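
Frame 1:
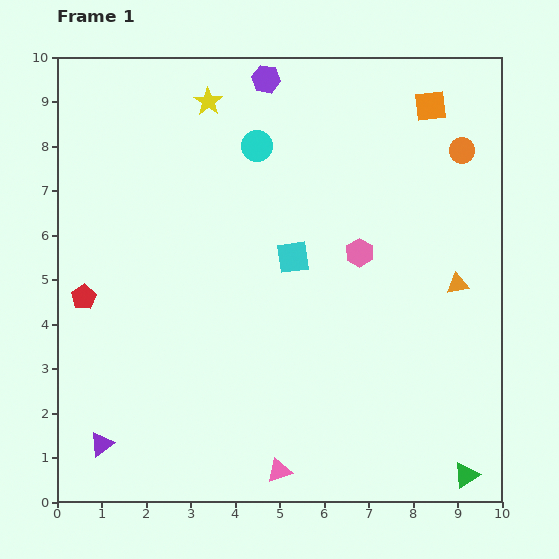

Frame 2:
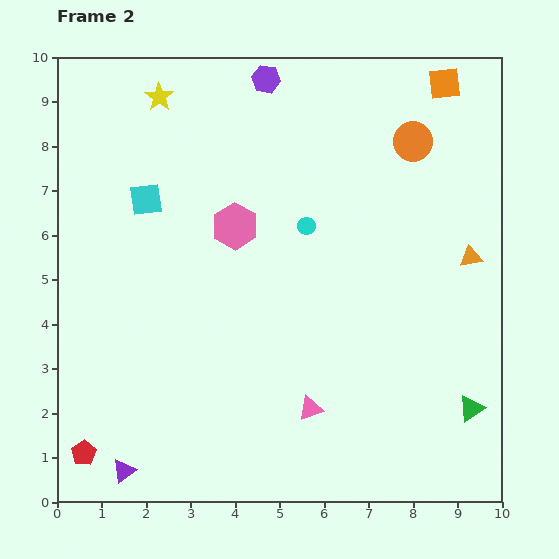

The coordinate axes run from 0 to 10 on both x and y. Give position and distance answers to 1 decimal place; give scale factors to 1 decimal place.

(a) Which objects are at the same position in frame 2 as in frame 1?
the purple hexagon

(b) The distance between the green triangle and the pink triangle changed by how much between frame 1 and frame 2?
-0.6

Distance in frame 1: 4.2. Distance in frame 2: 3.6.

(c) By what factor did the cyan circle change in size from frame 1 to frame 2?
0.6×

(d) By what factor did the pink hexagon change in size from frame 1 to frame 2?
1.7×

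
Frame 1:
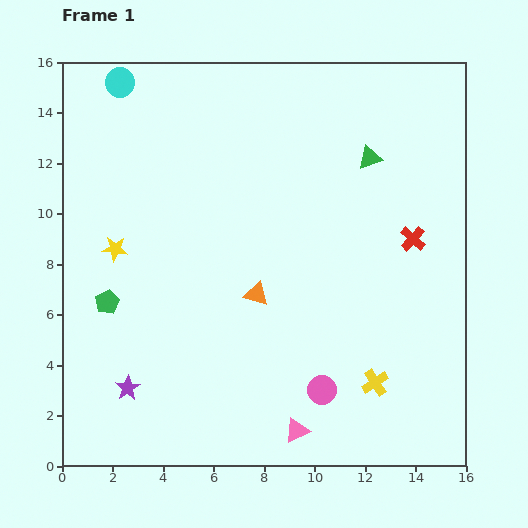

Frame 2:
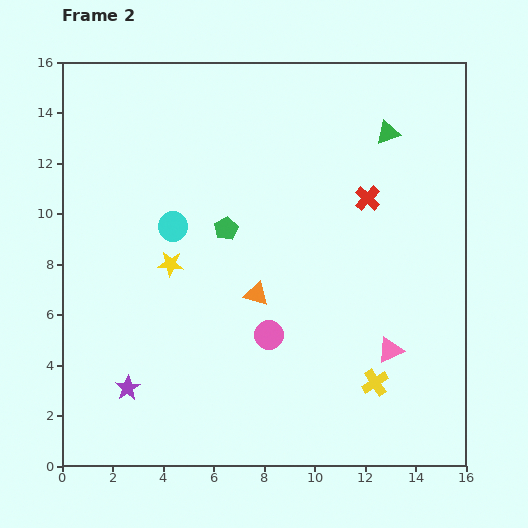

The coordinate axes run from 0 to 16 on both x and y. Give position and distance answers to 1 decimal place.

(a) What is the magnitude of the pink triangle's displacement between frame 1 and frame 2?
4.9

The pink triangle moved from (9.3, 1.4) to (13.0, 4.6), a distance of √(3.7² + 3.2²) ≈ 4.9.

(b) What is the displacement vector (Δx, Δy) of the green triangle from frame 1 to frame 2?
(0.7, 1.0)

The green triangle was at (12.2, 12.2) in frame 1 and (12.9, 13.2) in frame 2.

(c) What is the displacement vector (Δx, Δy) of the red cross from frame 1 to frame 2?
(-1.8, 1.6)

The red cross was at (13.9, 9.0) in frame 1 and (12.1, 10.6) in frame 2.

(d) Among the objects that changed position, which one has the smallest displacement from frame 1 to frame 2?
the green triangle

(moved 1.2)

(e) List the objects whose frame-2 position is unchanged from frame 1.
the orange triangle, the yellow cross, the purple star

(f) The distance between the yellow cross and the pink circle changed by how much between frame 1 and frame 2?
+2.5

Distance in frame 1: 2.1. Distance in frame 2: 4.6.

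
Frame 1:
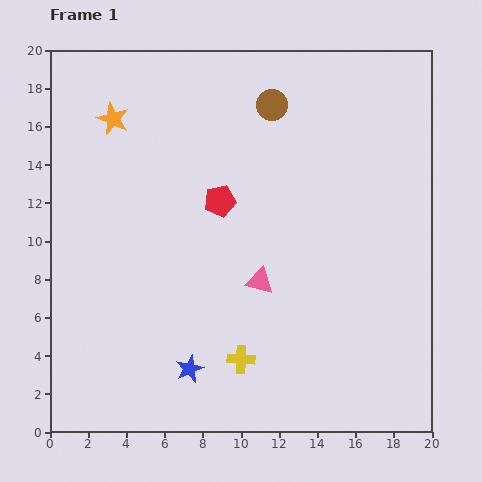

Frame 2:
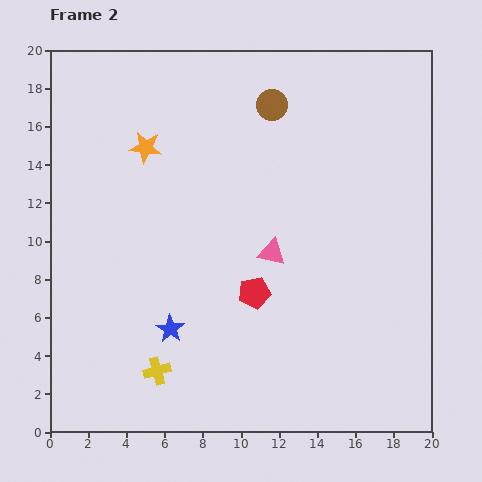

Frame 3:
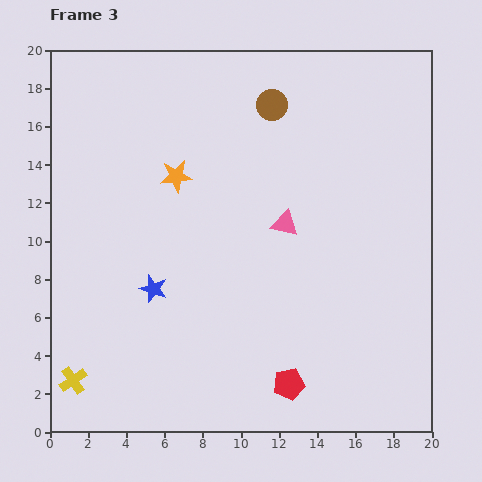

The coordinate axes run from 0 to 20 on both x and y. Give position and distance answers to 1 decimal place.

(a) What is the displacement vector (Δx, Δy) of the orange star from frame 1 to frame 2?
(1.7, -1.5)

The orange star was at (3.3, 16.4) in frame 1 and (5.0, 14.9) in frame 2.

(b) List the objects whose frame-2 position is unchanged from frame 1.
the brown circle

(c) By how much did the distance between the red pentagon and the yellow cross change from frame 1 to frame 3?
+2.9

Distance in frame 1: 8.4. Distance in frame 3: 11.3.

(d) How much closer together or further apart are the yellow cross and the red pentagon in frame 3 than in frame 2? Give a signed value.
+4.8

Distance in frame 2: 6.5. Distance in frame 3: 11.3.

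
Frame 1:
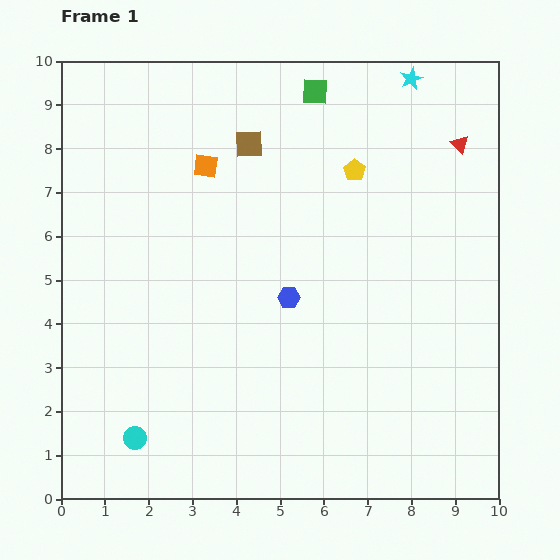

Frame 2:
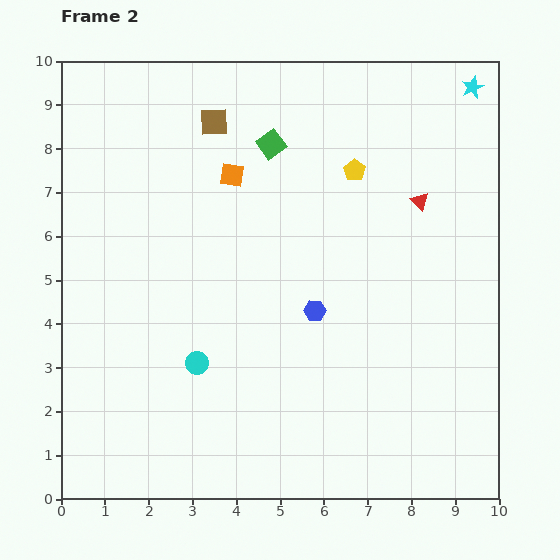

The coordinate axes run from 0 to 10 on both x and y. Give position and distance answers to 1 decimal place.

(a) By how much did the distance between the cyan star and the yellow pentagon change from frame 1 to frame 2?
+0.8

Distance in frame 1: 2.5. Distance in frame 2: 3.3.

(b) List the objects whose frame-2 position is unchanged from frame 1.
the yellow pentagon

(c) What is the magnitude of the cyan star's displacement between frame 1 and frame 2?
1.4

The cyan star moved from (8.0, 9.6) to (9.4, 9.4), a distance of √(1.4² + 0.2²) ≈ 1.4.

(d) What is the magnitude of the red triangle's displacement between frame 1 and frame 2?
1.6

The red triangle moved from (9.1, 8.1) to (8.2, 6.8), a distance of √(0.9² + 1.3²) ≈ 1.6.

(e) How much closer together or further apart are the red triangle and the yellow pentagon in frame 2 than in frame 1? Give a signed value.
-0.8

Distance in frame 1: 2.5. Distance in frame 2: 1.7.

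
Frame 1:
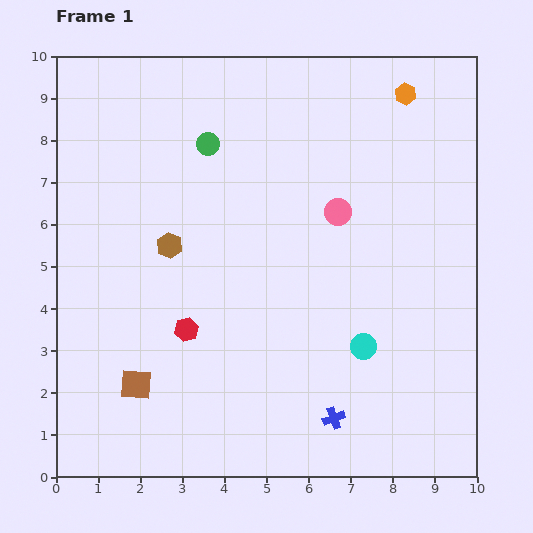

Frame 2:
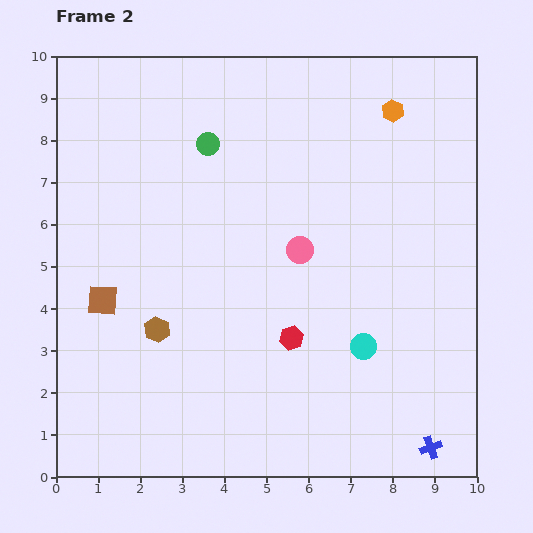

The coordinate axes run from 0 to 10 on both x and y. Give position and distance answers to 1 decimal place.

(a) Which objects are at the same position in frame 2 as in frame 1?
the cyan circle, the green circle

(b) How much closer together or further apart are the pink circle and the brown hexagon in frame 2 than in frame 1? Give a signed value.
-0.2

Distance in frame 1: 4.1. Distance in frame 2: 3.9.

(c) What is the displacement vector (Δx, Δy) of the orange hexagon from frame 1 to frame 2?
(-0.3, -0.4)

The orange hexagon was at (8.3, 9.1) in frame 1 and (8.0, 8.7) in frame 2.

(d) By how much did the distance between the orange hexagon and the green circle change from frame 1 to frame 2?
-0.4

Distance in frame 1: 4.9. Distance in frame 2: 4.5.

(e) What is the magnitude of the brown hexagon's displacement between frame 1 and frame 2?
2.0

The brown hexagon moved from (2.7, 5.5) to (2.4, 3.5), a distance of √(0.3² + 2.0²) ≈ 2.0.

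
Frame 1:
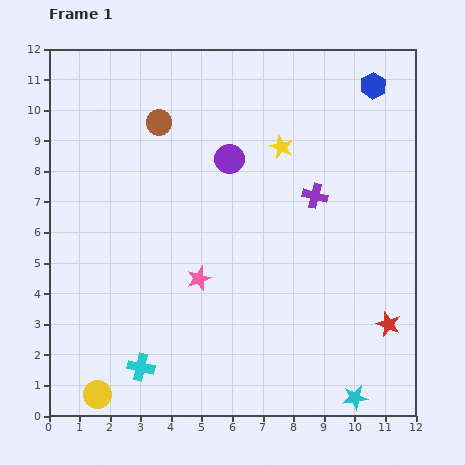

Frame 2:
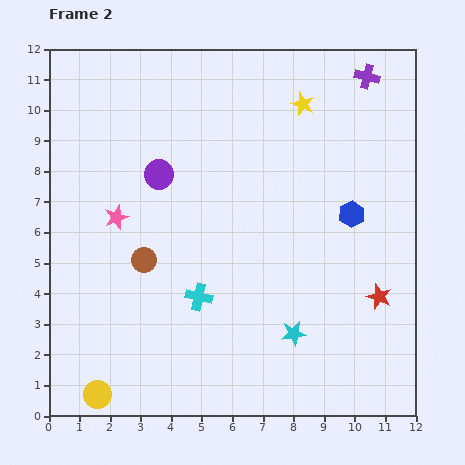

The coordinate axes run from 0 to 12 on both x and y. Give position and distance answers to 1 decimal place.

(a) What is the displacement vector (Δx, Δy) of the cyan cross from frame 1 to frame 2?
(1.9, 2.3)

The cyan cross was at (3.0, 1.6) in frame 1 and (4.9, 3.9) in frame 2.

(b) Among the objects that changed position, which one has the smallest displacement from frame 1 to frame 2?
the red star

(moved 0.9)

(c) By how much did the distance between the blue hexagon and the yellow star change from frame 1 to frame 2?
+0.3

Distance in frame 1: 3.6. Distance in frame 2: 3.9.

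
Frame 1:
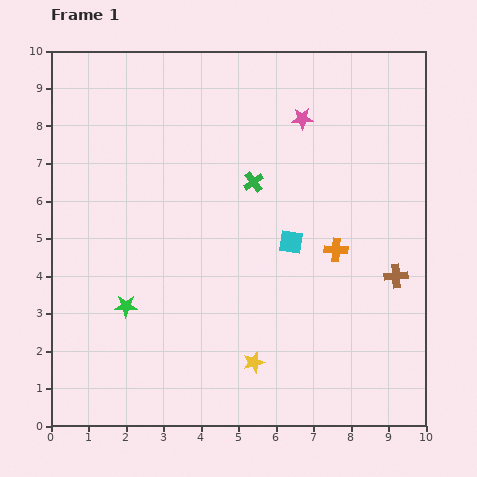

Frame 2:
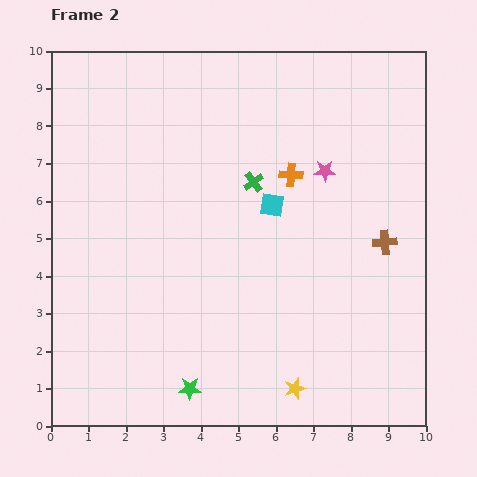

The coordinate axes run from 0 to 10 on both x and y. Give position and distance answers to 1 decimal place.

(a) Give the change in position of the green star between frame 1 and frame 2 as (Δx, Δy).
(1.7, -2.2)

The green star was at (2.0, 3.2) in frame 1 and (3.7, 1.0) in frame 2.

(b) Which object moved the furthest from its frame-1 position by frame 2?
the green star

(moved 2.8; next 2.3)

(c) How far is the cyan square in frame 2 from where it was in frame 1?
1.1

The cyan square moved from (6.4, 4.9) to (5.9, 5.9), a distance of √(0.5² + 1.0²) ≈ 1.1.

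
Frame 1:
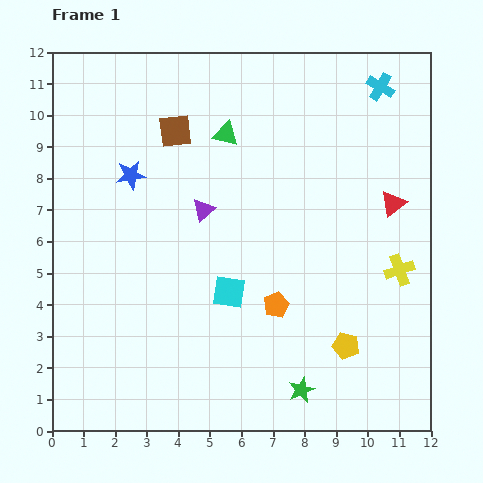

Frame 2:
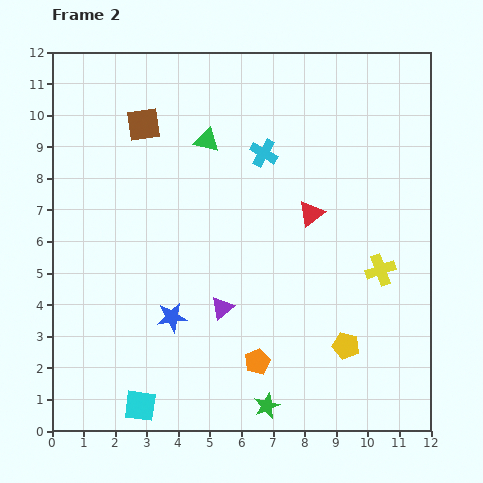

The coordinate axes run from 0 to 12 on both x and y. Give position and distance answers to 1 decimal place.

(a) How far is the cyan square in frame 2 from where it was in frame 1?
4.6

The cyan square moved from (5.6, 4.4) to (2.8, 0.8), a distance of √(2.8² + 3.6²) ≈ 4.6.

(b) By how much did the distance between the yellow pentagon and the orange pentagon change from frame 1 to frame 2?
+0.2

Distance in frame 1: 2.6. Distance in frame 2: 2.8.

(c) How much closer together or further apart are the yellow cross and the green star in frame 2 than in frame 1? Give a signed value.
+0.7

Distance in frame 1: 4.9. Distance in frame 2: 5.6.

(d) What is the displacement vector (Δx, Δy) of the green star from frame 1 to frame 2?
(-1.1, -0.5)

The green star was at (7.9, 1.3) in frame 1 and (6.8, 0.8) in frame 2.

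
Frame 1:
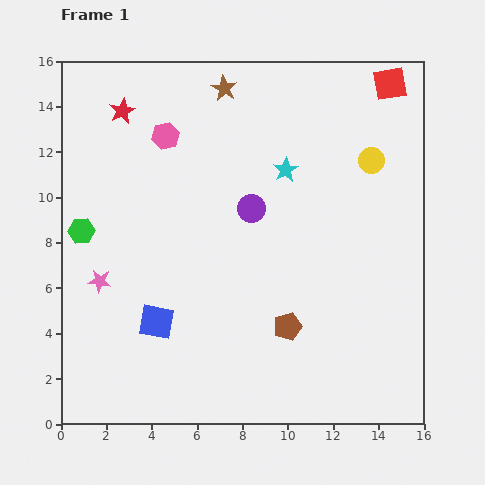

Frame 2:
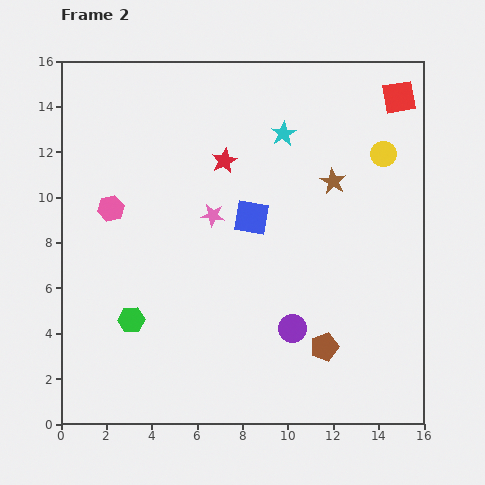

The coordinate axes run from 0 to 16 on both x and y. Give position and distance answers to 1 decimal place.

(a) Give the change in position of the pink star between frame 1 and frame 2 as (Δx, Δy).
(5.0, 2.9)

The pink star was at (1.7, 6.3) in frame 1 and (6.7, 9.2) in frame 2.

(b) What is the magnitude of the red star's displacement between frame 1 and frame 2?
5.0

The red star moved from (2.7, 13.8) to (7.2, 11.6), a distance of √(4.5² + 2.2²) ≈ 5.0.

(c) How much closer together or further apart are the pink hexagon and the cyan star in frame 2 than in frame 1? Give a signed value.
+2.8

Distance in frame 1: 5.5. Distance in frame 2: 8.3.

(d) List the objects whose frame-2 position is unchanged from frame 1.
none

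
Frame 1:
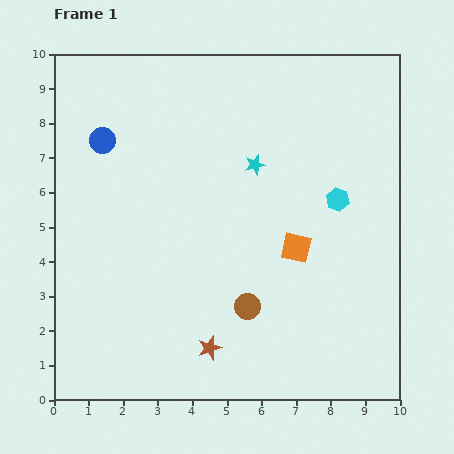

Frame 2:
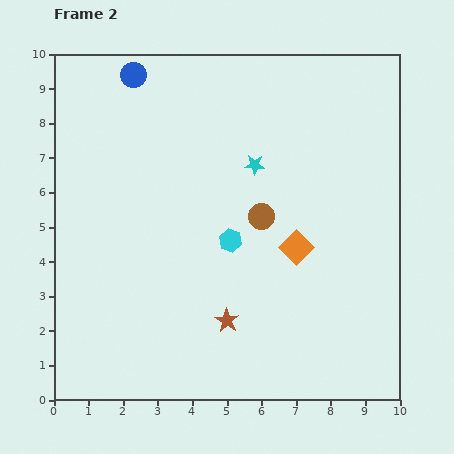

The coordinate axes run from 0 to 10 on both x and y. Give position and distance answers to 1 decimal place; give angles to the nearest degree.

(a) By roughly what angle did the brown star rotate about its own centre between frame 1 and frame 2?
20° counter-clockwise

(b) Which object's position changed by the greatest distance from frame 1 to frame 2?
the cyan hexagon

(moved 3.3; next 2.6)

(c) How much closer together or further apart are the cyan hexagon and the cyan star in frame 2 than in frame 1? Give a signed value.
-0.3

Distance in frame 1: 2.6. Distance in frame 2: 2.3.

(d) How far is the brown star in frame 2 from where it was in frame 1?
0.9

The brown star moved from (4.5, 1.5) to (5.0, 2.3), a distance of √(0.5² + 0.8²) ≈ 0.9.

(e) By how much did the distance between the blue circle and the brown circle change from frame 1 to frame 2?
-0.9

Distance in frame 1: 6.4. Distance in frame 2: 5.5.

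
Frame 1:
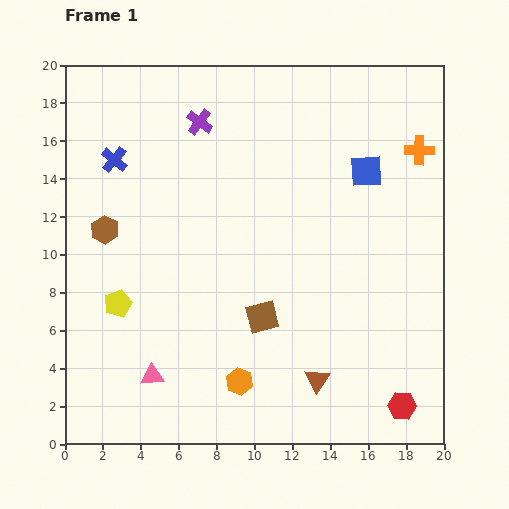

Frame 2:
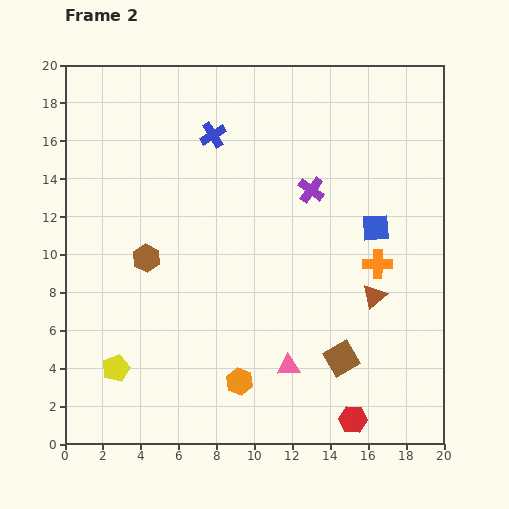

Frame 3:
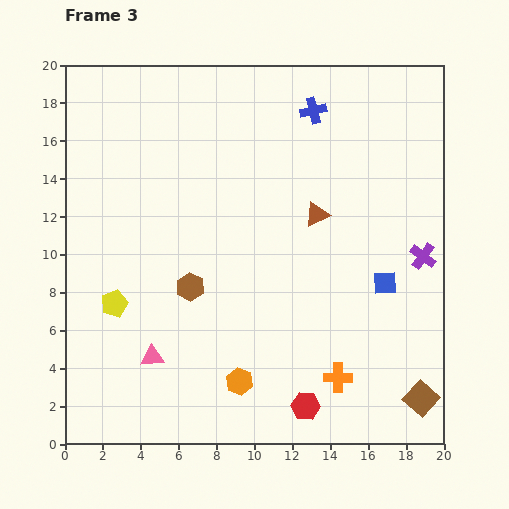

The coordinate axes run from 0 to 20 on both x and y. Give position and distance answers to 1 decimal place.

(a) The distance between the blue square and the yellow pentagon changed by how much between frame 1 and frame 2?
+0.7

Distance in frame 1: 14.9. Distance in frame 2: 15.6.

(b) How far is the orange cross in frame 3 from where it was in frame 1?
12.7

The orange cross moved from (18.7, 15.5) to (14.4, 3.5), a distance of √(4.3² + 12.0²) ≈ 12.7.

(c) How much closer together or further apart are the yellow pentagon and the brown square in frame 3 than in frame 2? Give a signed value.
+5.1

Distance in frame 2: 11.9. Distance in frame 3: 17.0.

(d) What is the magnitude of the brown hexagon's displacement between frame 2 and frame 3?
2.7

The brown hexagon moved from (4.3, 9.8) to (6.6, 8.3), a distance of √(2.3² + 1.5²) ≈ 2.7.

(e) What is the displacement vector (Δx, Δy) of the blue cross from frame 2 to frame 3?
(5.3, 1.3)

The blue cross was at (7.8, 16.3) in frame 2 and (13.1, 17.6) in frame 3.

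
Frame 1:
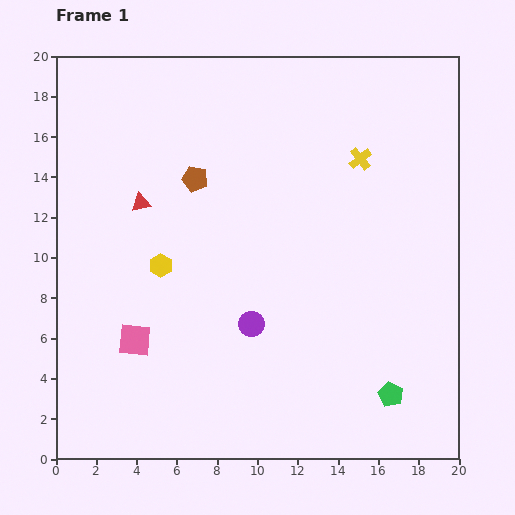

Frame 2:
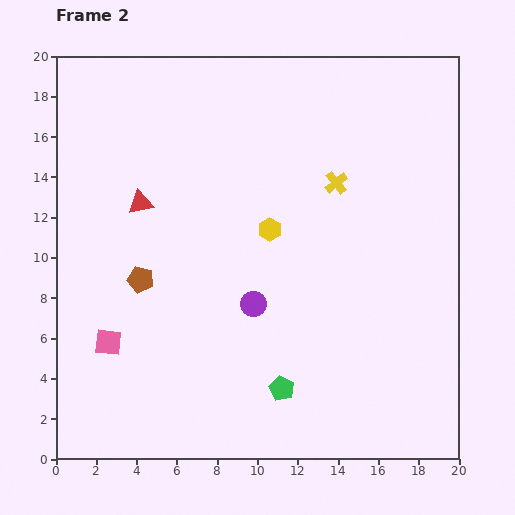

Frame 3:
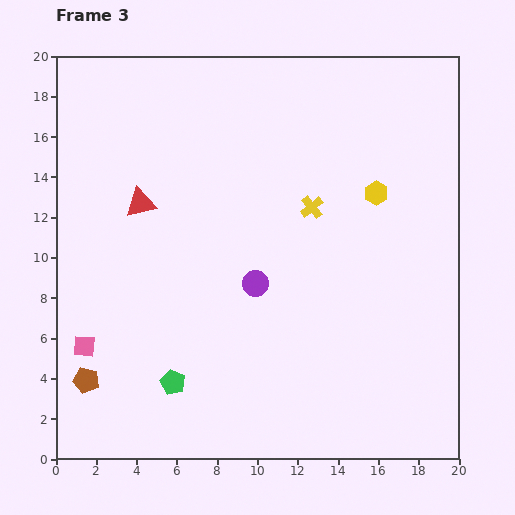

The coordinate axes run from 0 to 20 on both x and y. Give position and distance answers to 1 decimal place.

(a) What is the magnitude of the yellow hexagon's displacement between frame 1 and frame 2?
5.7

The yellow hexagon moved from (5.2, 9.6) to (10.6, 11.4), a distance of √(5.4² + 1.8²) ≈ 5.7.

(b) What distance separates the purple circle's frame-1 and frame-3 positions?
2.0

The purple circle moved from (9.7, 6.7) to (9.9, 8.7), a distance of √(0.2² + 2.0²) ≈ 2.0.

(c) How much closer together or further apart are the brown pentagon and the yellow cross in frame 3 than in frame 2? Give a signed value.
+3.3

Distance in frame 2: 10.8. Distance in frame 3: 14.1.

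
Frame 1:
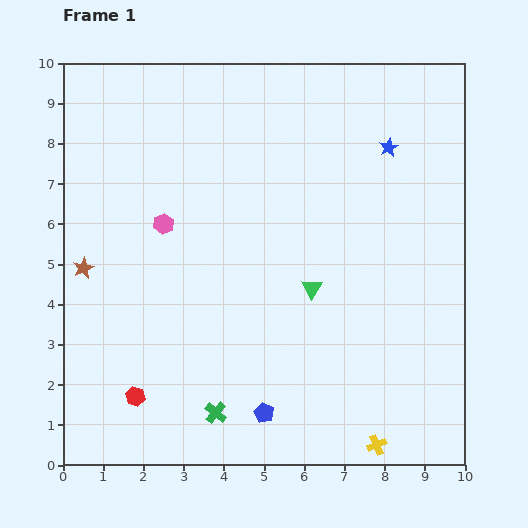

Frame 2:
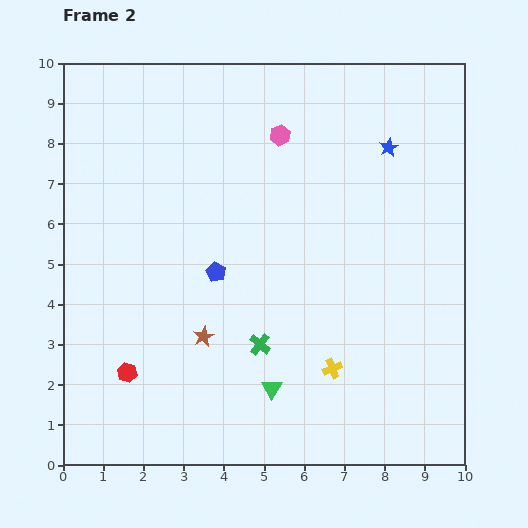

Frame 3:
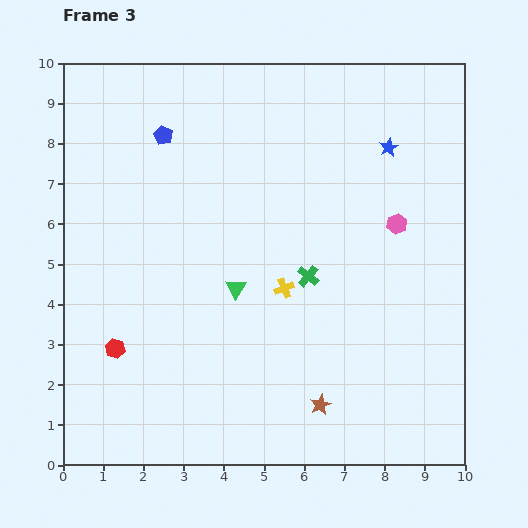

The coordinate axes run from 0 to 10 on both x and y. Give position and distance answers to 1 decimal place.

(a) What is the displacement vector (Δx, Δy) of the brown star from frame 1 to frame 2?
(3.0, -1.7)

The brown star was at (0.5, 4.9) in frame 1 and (3.5, 3.2) in frame 2.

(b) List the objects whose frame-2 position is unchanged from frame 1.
the blue star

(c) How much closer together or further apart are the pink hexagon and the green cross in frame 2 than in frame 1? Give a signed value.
+0.3

Distance in frame 1: 4.9. Distance in frame 2: 5.2.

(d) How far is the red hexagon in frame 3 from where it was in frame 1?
1.3

The red hexagon moved from (1.8, 1.7) to (1.3, 2.9), a distance of √(0.5² + 1.2²) ≈ 1.3.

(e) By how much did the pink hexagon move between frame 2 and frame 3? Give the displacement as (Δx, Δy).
(2.9, -2.2)

The pink hexagon was at (5.4, 8.2) in frame 2 and (8.3, 6.0) in frame 3.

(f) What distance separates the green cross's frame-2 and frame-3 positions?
2.1

The green cross moved from (4.9, 3.0) to (6.1, 4.7), a distance of √(1.2² + 1.7²) ≈ 2.1.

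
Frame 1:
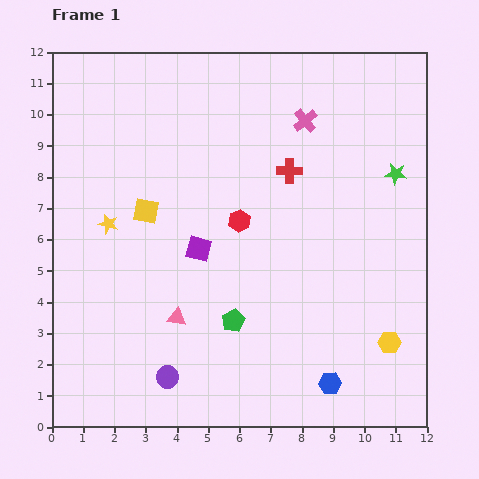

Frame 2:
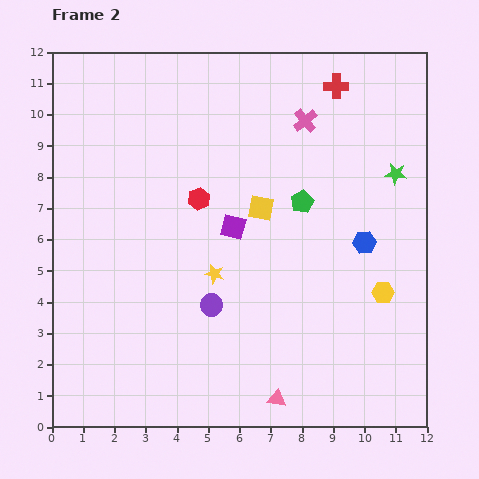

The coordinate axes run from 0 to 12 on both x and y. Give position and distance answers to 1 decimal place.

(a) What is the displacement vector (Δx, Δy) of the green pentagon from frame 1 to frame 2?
(2.2, 3.8)

The green pentagon was at (5.8, 3.4) in frame 1 and (8.0, 7.2) in frame 2.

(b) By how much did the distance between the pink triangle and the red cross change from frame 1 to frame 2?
+4.3

Distance in frame 1: 5.9. Distance in frame 2: 10.2.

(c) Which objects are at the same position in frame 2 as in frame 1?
the pink cross, the green star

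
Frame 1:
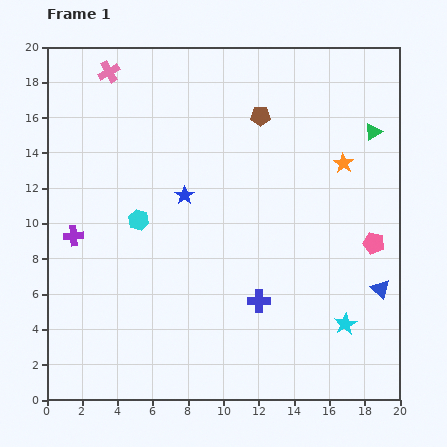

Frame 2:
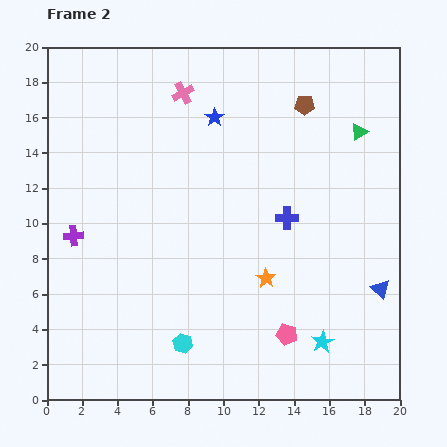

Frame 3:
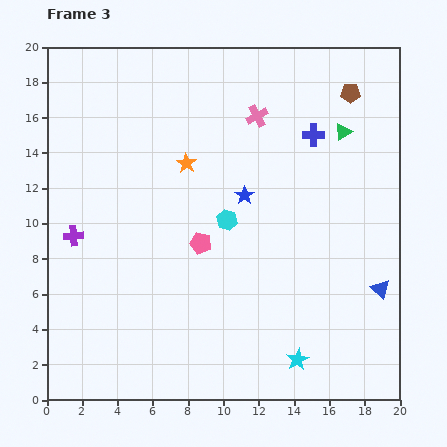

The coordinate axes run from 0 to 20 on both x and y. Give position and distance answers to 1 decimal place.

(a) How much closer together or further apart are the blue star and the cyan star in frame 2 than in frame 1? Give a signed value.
+2.4

Distance in frame 1: 11.7. Distance in frame 2: 14.1.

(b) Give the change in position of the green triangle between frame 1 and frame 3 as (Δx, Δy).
(-1.7, 0.0)

The green triangle was at (18.5, 15.2) in frame 1 and (16.8, 15.2) in frame 3.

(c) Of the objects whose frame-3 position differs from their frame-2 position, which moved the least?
the green triangle

(moved 0.9)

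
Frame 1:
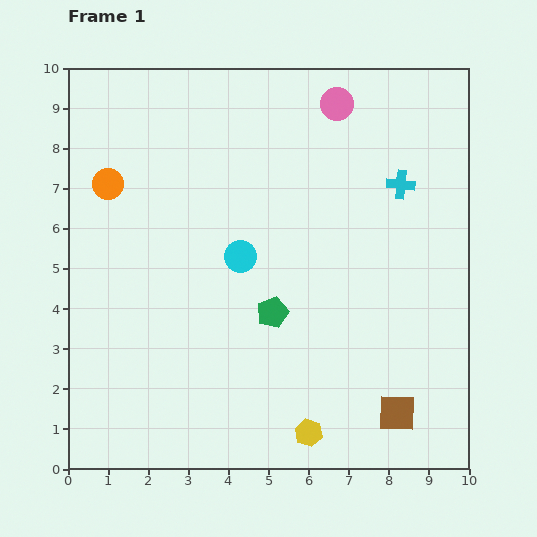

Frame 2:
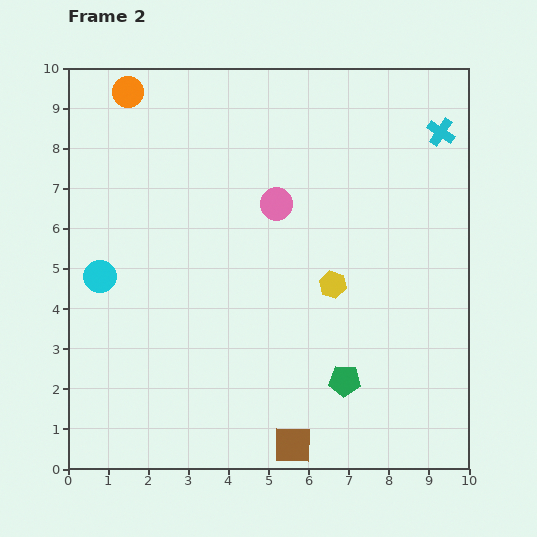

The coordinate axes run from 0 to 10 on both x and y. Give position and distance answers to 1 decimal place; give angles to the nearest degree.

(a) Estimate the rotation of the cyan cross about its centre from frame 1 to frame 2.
27° clockwise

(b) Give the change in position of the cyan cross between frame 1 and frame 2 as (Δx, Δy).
(1.0, 1.3)

The cyan cross was at (8.3, 7.1) in frame 1 and (9.3, 8.4) in frame 2.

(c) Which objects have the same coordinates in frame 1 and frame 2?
none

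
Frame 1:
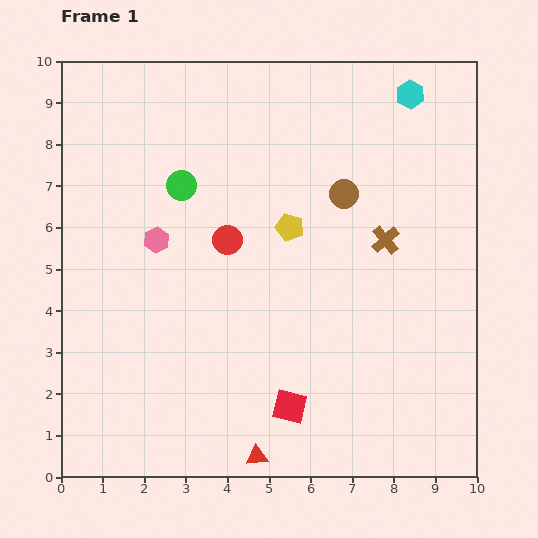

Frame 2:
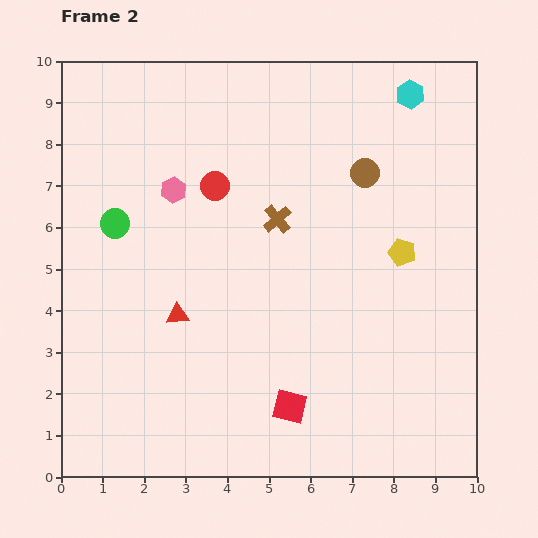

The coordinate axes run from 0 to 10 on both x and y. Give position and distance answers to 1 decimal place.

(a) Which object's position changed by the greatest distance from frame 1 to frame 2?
the red triangle

(moved 3.9; next 2.8)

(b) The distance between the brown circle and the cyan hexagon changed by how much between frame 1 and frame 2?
-0.7

Distance in frame 1: 2.9. Distance in frame 2: 2.2.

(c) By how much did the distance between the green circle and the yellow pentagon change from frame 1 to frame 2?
+4.1

Distance in frame 1: 2.8. Distance in frame 2: 6.9.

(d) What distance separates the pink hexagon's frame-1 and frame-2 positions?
1.3

The pink hexagon moved from (2.3, 5.7) to (2.7, 6.9), a distance of √(0.4² + 1.2²) ≈ 1.3.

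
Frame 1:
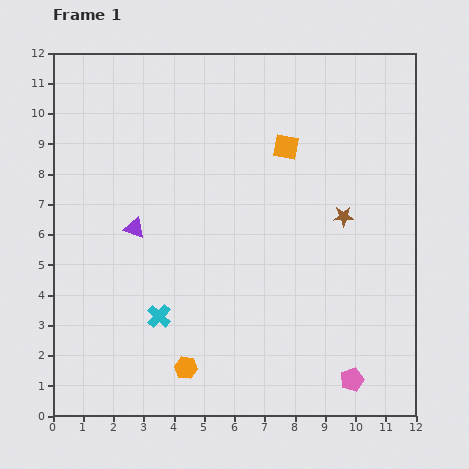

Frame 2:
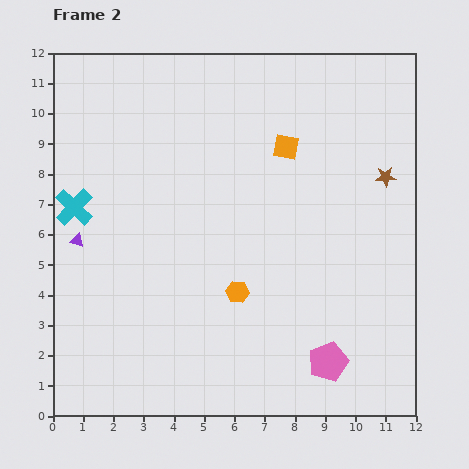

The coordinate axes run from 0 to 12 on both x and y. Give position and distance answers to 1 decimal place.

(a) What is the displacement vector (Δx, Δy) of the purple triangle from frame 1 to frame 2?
(-1.9, -0.4)

The purple triangle was at (2.7, 6.2) in frame 1 and (0.8, 5.8) in frame 2.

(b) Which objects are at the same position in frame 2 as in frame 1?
the orange square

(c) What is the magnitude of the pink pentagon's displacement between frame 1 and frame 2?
1.0

The pink pentagon moved from (9.9, 1.2) to (9.1, 1.8), a distance of √(0.8² + 0.6²) ≈ 1.0.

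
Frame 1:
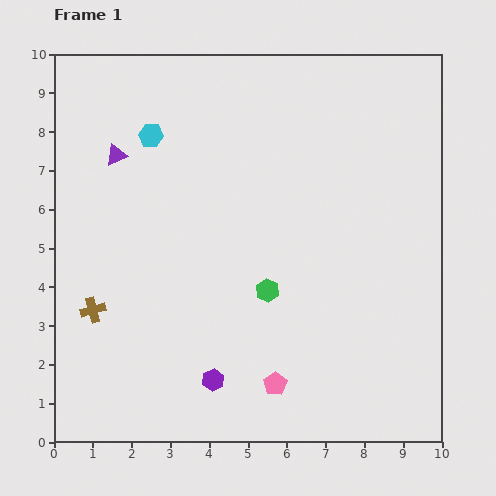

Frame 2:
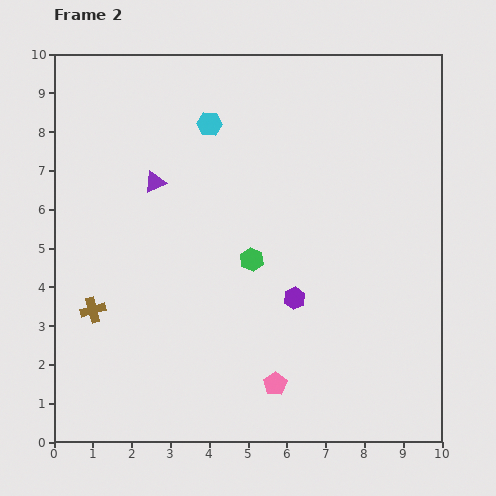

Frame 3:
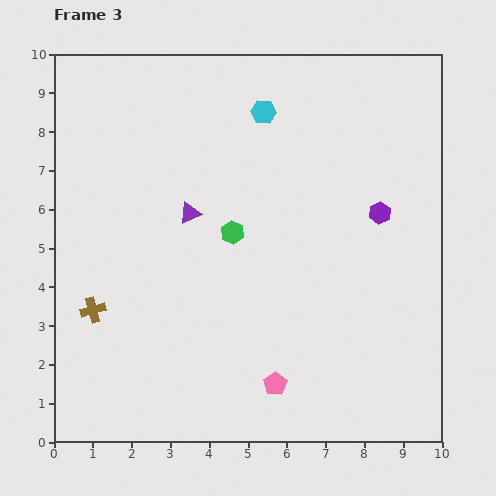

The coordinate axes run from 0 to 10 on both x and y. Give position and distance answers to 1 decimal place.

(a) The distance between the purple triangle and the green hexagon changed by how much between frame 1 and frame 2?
-2.0

Distance in frame 1: 5.2. Distance in frame 2: 3.2.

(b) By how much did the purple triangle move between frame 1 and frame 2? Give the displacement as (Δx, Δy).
(1.0, -0.7)

The purple triangle was at (1.6, 7.4) in frame 1 and (2.6, 6.7) in frame 2.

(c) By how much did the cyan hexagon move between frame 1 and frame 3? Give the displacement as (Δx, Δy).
(2.9, 0.6)

The cyan hexagon was at (2.5, 7.9) in frame 1 and (5.4, 8.5) in frame 3.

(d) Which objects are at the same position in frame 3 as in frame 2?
the pink pentagon, the brown cross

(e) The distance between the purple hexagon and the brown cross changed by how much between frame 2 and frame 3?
+2.6

Distance in frame 2: 5.2. Distance in frame 3: 7.8.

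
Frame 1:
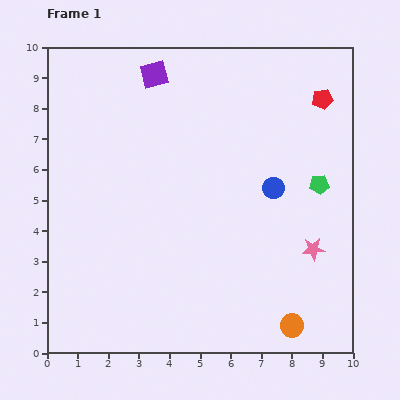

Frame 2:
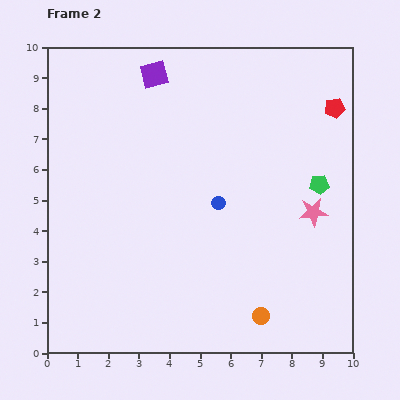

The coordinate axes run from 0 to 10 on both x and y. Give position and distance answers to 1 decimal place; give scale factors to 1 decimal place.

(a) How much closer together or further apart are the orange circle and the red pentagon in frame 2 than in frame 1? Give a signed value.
-0.3

Distance in frame 1: 7.5. Distance in frame 2: 7.2.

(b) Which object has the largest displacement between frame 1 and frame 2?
the blue circle

(moved 1.9; next 1.2)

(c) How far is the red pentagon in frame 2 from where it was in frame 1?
0.5

The red pentagon moved from (9.0, 8.3) to (9.4, 8.0), a distance of √(0.4² + 0.3²) ≈ 0.5.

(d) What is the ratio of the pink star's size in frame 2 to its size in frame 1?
1.3×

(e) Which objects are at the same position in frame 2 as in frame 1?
the green pentagon, the purple square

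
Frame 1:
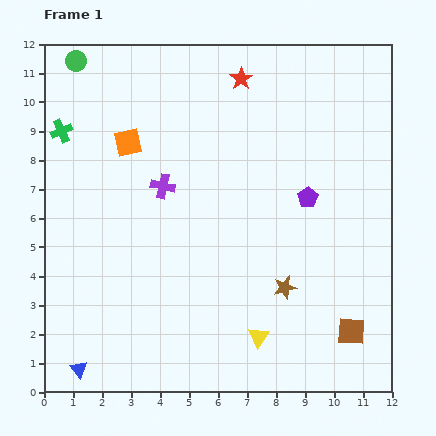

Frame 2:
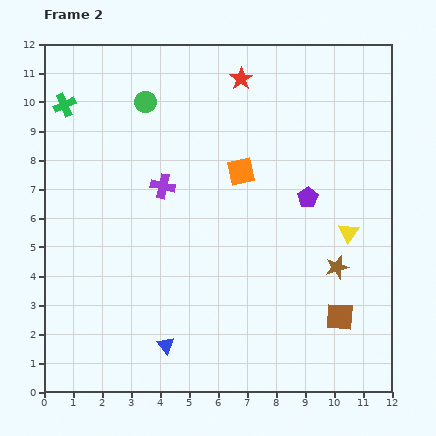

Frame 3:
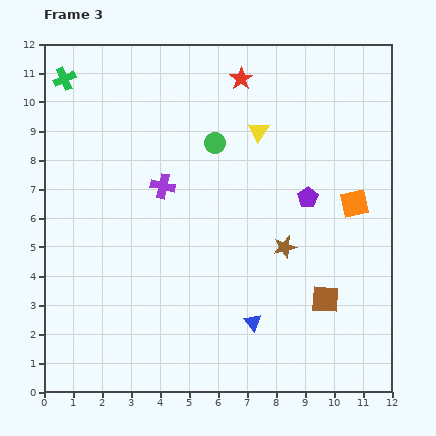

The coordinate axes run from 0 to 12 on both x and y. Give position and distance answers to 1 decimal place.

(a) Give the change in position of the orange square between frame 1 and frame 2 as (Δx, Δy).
(3.9, -1.0)

The orange square was at (2.9, 8.6) in frame 1 and (6.8, 7.6) in frame 2.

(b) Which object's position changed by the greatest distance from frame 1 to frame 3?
the orange square

(moved 8.1; next 7.1)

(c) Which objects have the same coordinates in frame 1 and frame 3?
the purple cross, the red star, the purple pentagon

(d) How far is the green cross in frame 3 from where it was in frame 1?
1.8

The green cross moved from (0.6, 9.0) to (0.7, 10.8), a distance of √(0.1² + 1.8²) ≈ 1.8.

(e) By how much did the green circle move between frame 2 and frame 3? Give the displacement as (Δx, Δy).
(2.4, -1.4)

The green circle was at (3.5, 10.0) in frame 2 and (5.9, 8.6) in frame 3.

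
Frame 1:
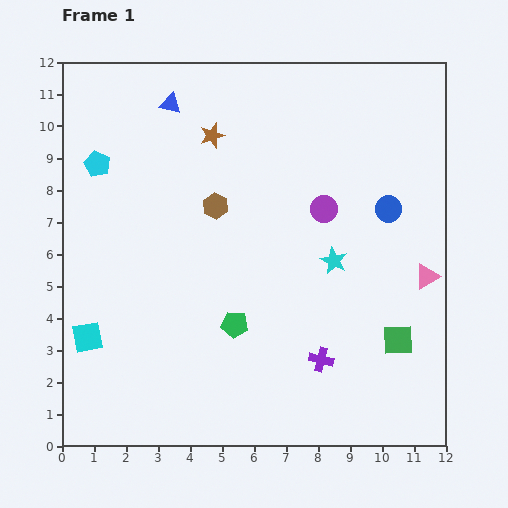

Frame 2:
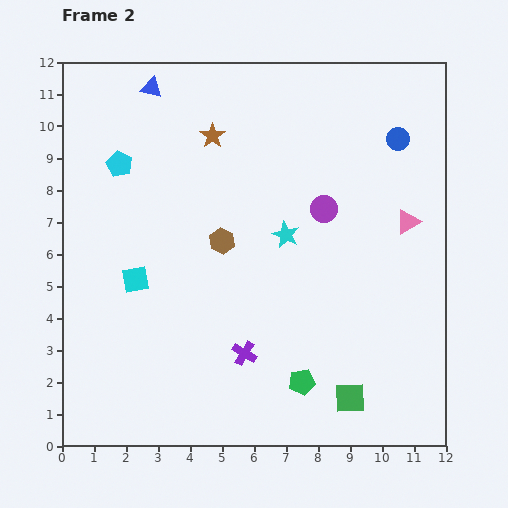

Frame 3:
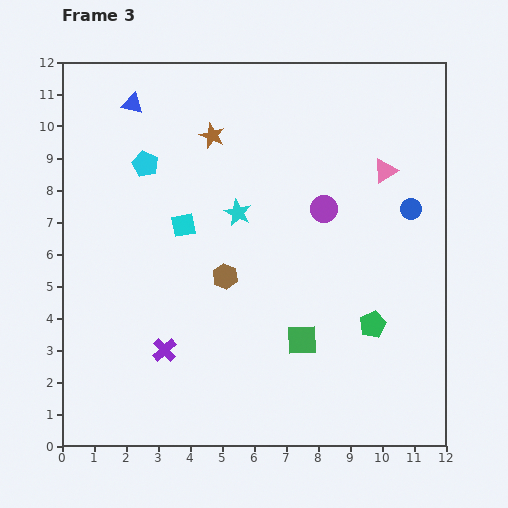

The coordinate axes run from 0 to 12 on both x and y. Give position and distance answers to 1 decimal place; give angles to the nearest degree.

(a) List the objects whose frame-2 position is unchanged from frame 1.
the purple circle, the brown star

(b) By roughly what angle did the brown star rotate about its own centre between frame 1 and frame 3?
30° counter-clockwise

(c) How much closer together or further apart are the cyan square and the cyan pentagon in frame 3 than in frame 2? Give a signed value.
-1.4

Distance in frame 2: 3.6. Distance in frame 3: 2.2.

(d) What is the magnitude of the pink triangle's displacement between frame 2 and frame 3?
1.7

The pink triangle moved from (10.8, 7.0) to (10.1, 8.6), a distance of √(0.7² + 1.6²) ≈ 1.7.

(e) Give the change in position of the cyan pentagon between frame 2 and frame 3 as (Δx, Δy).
(0.8, 0.0)

The cyan pentagon was at (1.8, 8.8) in frame 2 and (2.6, 8.8) in frame 3.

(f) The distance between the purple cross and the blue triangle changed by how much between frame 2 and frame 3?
-1.0

Distance in frame 2: 8.8. Distance in frame 3: 7.8.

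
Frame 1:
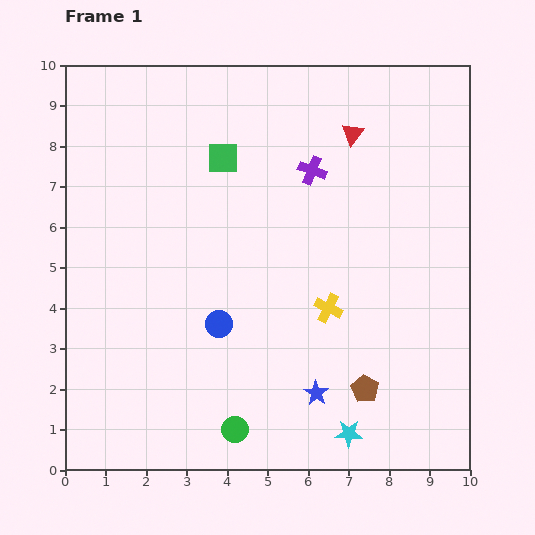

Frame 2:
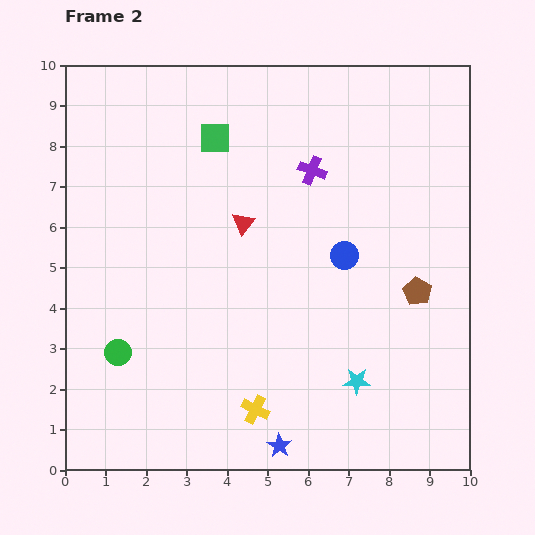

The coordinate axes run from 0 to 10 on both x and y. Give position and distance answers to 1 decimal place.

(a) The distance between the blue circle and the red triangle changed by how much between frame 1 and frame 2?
-3.1

Distance in frame 1: 5.7. Distance in frame 2: 2.6.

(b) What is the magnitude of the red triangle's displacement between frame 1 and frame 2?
3.5

The red triangle moved from (7.1, 8.3) to (4.4, 6.1), a distance of √(2.7² + 2.2²) ≈ 3.5.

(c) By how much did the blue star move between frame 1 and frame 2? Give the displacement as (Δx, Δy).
(-0.9, -1.3)

The blue star was at (6.2, 1.9) in frame 1 and (5.3, 0.6) in frame 2.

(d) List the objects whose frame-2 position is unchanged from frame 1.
the purple cross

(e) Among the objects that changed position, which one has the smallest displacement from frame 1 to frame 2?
the green square

(moved 0.5)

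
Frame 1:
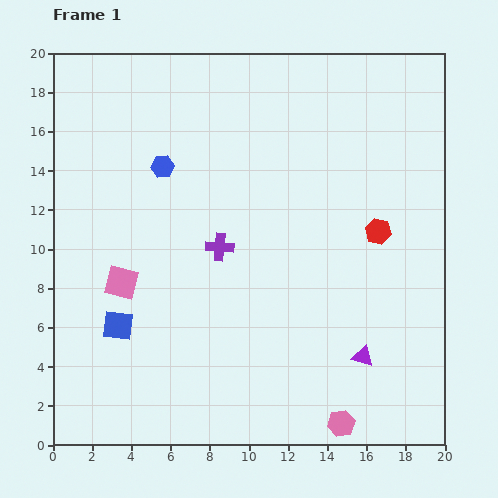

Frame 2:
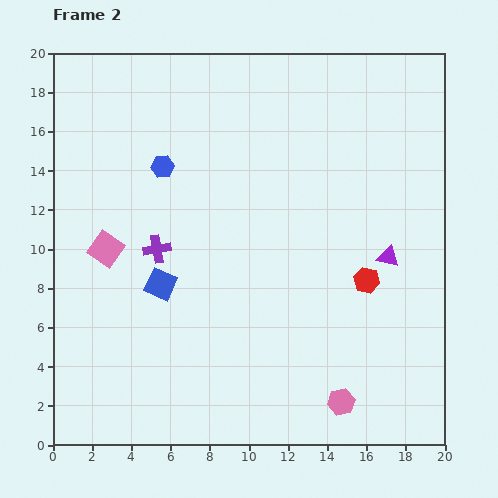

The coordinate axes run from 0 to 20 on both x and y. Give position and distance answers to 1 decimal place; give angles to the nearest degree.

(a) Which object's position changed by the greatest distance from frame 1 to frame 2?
the purple triangle

(moved 5.3; next 3.2)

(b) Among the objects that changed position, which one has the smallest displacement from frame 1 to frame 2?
the pink hexagon

(moved 1.1)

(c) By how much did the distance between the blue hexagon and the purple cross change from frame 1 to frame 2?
-0.8

Distance in frame 1: 5.0. Distance in frame 2: 4.2.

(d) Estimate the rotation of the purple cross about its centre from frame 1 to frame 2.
15° counter-clockwise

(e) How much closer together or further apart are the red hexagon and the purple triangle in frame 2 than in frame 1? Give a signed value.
-4.8

Distance in frame 1: 6.4. Distance in frame 2: 1.6.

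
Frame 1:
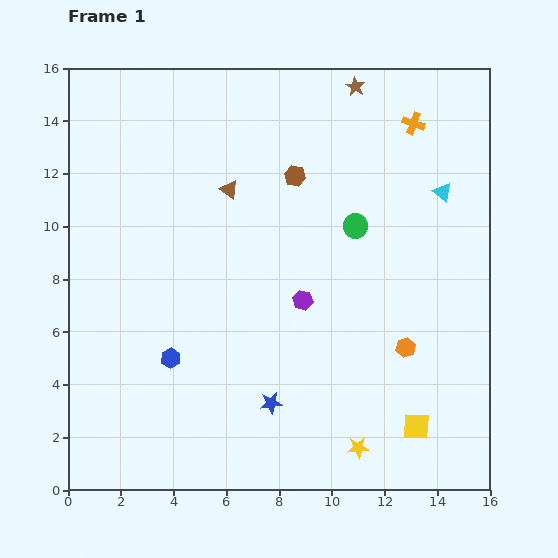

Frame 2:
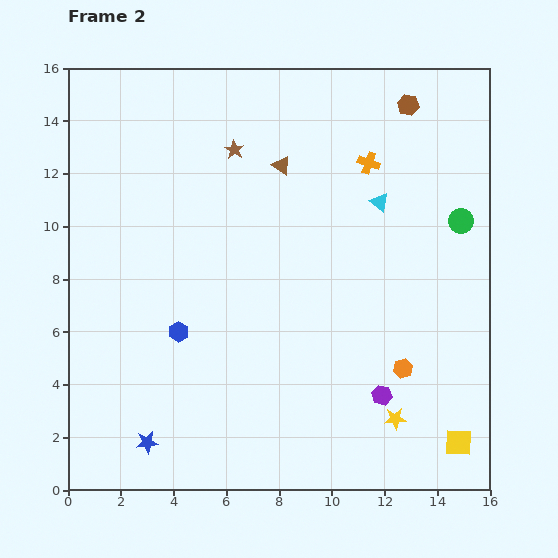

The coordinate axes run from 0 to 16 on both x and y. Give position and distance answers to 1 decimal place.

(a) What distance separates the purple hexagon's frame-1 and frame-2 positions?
4.7

The purple hexagon moved from (8.9, 7.2) to (11.9, 3.6), a distance of √(3.0² + 3.6²) ≈ 4.7.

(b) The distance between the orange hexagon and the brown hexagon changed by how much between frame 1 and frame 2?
+2.3

Distance in frame 1: 7.7. Distance in frame 2: 10.0.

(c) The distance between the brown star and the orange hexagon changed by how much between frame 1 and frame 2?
+0.4

Distance in frame 1: 10.1. Distance in frame 2: 10.5.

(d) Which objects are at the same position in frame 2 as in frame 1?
none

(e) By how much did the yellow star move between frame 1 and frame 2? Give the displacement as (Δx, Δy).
(1.4, 1.1)

The yellow star was at (11.0, 1.6) in frame 1 and (12.4, 2.7) in frame 2.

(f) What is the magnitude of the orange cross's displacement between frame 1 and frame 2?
2.3

The orange cross moved from (13.1, 13.9) to (11.4, 12.4), a distance of √(1.7² + 1.5²) ≈ 2.3.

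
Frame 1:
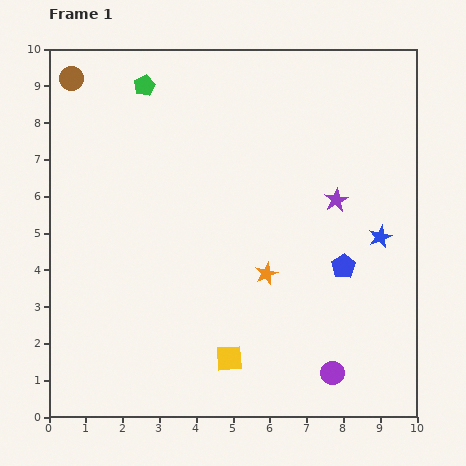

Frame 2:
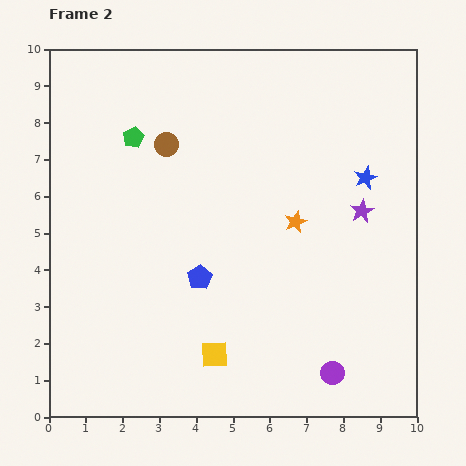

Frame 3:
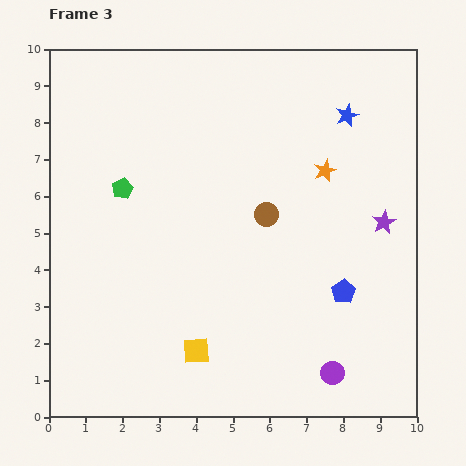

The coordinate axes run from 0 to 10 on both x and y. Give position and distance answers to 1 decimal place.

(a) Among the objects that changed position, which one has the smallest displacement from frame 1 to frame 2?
the yellow square

(moved 0.4)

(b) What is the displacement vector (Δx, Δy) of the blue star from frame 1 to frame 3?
(-0.9, 3.3)

The blue star was at (9.0, 4.9) in frame 1 and (8.1, 8.2) in frame 3.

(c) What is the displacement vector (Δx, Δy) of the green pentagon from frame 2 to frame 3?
(-0.3, -1.4)

The green pentagon was at (2.3, 7.6) in frame 2 and (2.0, 6.2) in frame 3.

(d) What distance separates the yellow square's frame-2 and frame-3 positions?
0.5

The yellow square moved from (4.5, 1.7) to (4.0, 1.8), a distance of √(0.5² + 0.1²) ≈ 0.5.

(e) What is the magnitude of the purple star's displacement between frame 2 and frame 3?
0.7

The purple star moved from (8.5, 5.6) to (9.1, 5.3), a distance of √(0.6² + 0.3²) ≈ 0.7.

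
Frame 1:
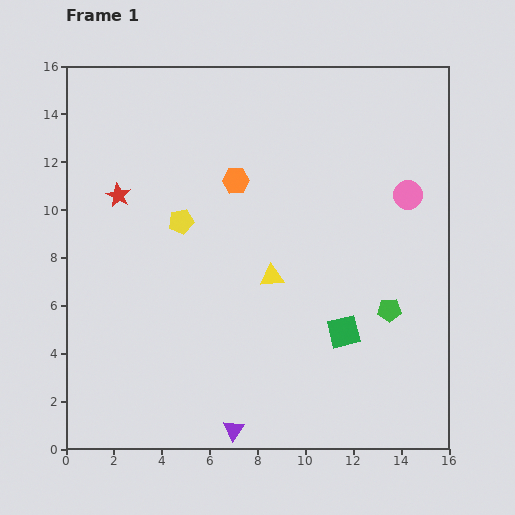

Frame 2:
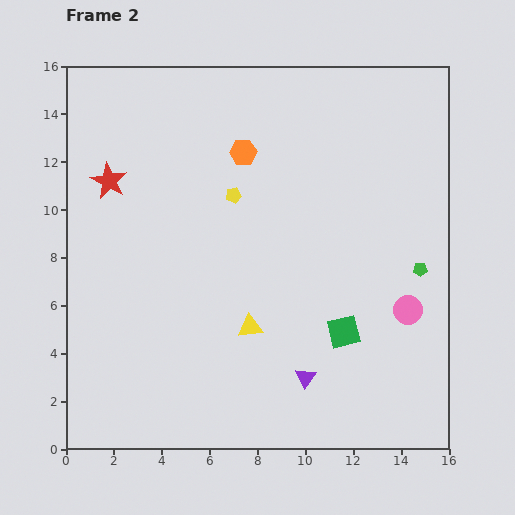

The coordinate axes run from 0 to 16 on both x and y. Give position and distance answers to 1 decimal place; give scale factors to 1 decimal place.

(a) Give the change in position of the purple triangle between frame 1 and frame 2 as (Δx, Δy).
(3.0, 2.2)

The purple triangle was at (7.0, 0.8) in frame 1 and (10.0, 3.0) in frame 2.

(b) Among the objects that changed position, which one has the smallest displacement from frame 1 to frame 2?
the red star

(moved 0.7)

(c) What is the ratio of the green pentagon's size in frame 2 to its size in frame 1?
0.6×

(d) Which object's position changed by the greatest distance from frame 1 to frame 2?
the pink circle

(moved 4.8; next 3.7)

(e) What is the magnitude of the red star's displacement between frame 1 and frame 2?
0.7

The red star moved from (2.2, 10.6) to (1.8, 11.2), a distance of √(0.4² + 0.6²) ≈ 0.7.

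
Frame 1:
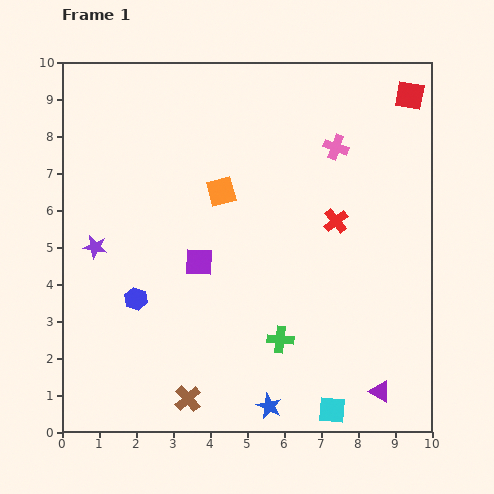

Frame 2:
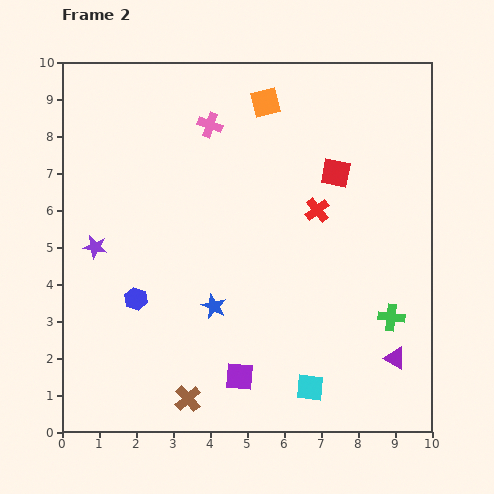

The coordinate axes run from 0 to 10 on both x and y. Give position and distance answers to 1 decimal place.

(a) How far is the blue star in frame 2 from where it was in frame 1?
3.1

The blue star moved from (5.6, 0.7) to (4.1, 3.4), a distance of √(1.5² + 2.7²) ≈ 3.1.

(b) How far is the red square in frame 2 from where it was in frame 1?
2.9

The red square moved from (9.4, 9.1) to (7.4, 7.0), a distance of √(2.0² + 2.1²) ≈ 2.9.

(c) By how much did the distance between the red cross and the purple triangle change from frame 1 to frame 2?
-0.3

Distance in frame 1: 4.8. Distance in frame 2: 4.5.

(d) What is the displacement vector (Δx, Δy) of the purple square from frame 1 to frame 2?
(1.1, -3.1)

The purple square was at (3.7, 4.6) in frame 1 and (4.8, 1.5) in frame 2.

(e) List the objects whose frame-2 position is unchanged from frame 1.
the purple star, the brown cross, the blue hexagon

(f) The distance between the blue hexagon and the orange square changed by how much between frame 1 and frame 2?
+2.7

Distance in frame 1: 3.7. Distance in frame 2: 6.4.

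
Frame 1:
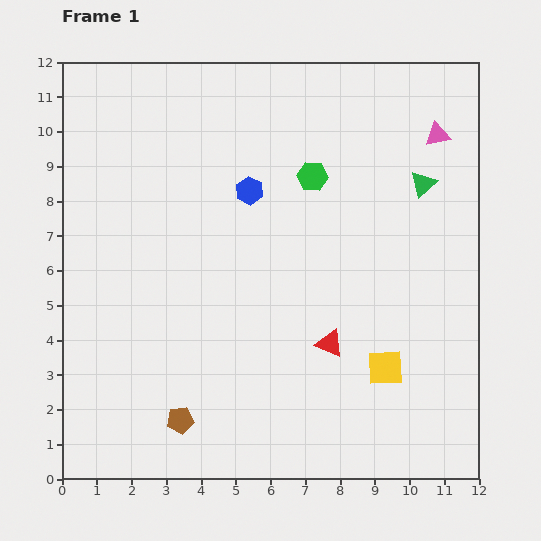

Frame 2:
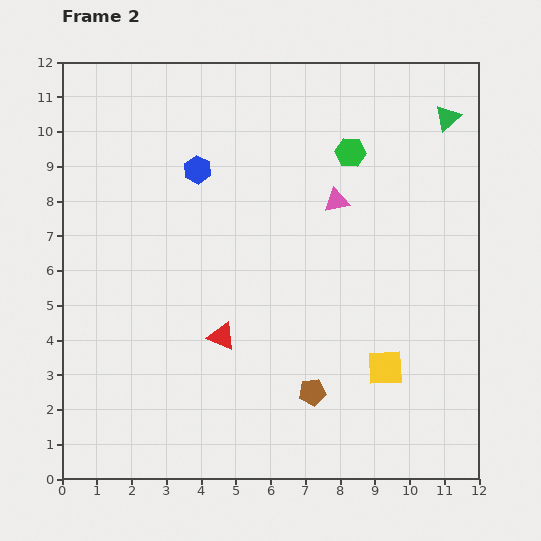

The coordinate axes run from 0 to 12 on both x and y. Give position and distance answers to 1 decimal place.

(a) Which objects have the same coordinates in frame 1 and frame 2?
the yellow square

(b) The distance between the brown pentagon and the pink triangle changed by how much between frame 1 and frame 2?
-5.5

Distance in frame 1: 11.0. Distance in frame 2: 5.5.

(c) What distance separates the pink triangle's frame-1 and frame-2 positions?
3.5

The pink triangle moved from (10.8, 9.9) to (7.9, 8.0), a distance of √(2.9² + 1.9²) ≈ 3.5.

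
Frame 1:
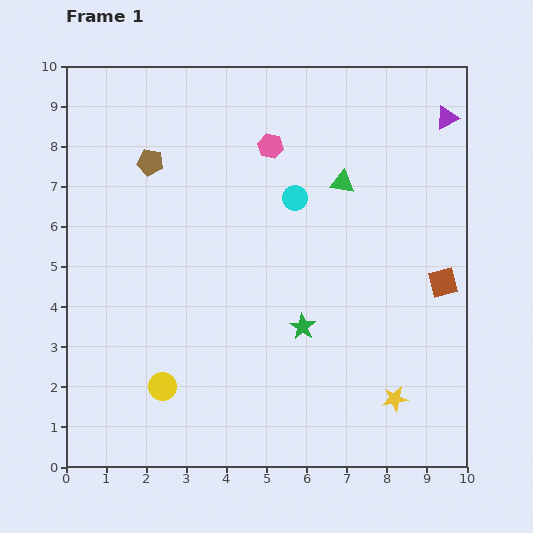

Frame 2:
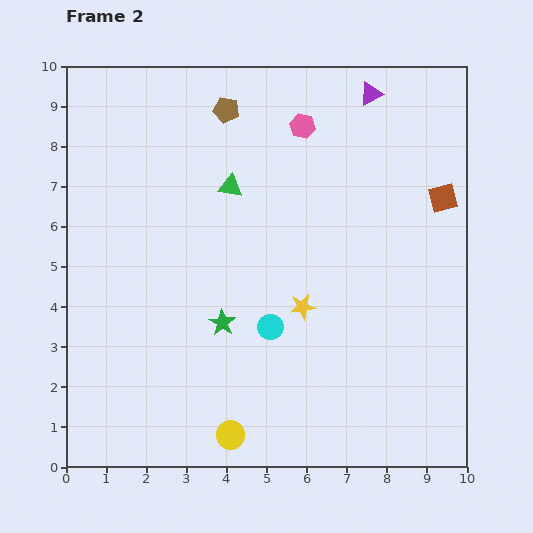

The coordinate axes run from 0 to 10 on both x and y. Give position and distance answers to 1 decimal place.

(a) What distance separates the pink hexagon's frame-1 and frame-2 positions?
0.9

The pink hexagon moved from (5.1, 8.0) to (5.9, 8.5), a distance of √(0.8² + 0.5²) ≈ 0.9.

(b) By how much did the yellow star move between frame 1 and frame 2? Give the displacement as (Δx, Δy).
(-2.3, 2.3)

The yellow star was at (8.2, 1.7) in frame 1 and (5.9, 4.0) in frame 2.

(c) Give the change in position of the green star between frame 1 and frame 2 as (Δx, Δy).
(-2.0, 0.1)

The green star was at (5.9, 3.5) in frame 1 and (3.9, 3.6) in frame 2.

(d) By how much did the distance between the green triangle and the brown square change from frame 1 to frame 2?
+1.8

Distance in frame 1: 3.5. Distance in frame 2: 5.3.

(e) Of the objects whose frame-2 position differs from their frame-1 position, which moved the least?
the pink hexagon

(moved 0.9)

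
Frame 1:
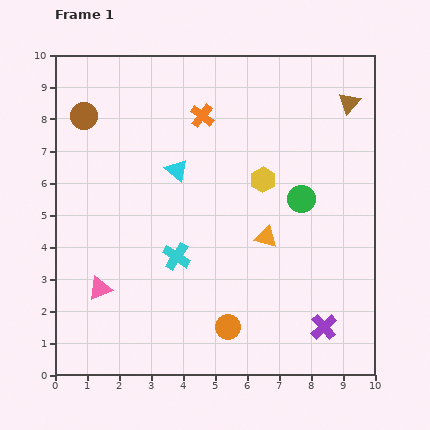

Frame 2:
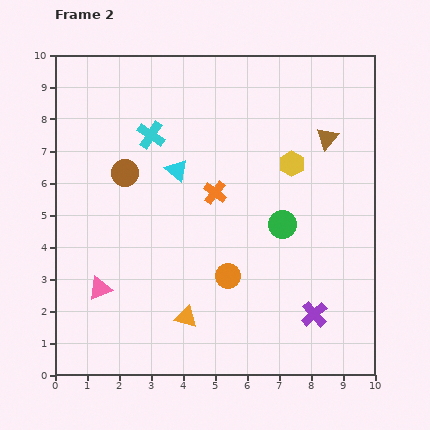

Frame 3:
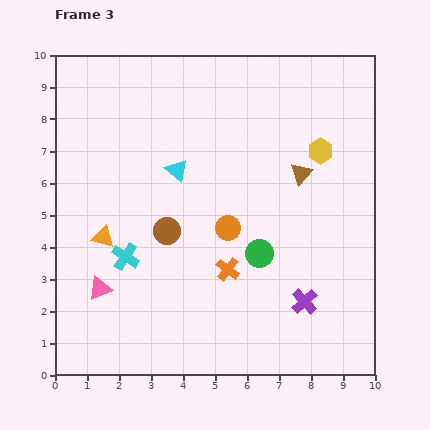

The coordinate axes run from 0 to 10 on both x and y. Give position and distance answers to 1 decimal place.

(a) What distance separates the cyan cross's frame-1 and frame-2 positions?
3.9

The cyan cross moved from (3.8, 3.7) to (3.0, 7.5), a distance of √(0.8² + 3.8²) ≈ 3.9.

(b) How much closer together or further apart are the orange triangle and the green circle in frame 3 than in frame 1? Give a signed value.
+3.3

Distance in frame 1: 1.6. Distance in frame 3: 4.9.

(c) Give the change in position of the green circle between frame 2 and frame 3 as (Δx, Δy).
(-0.7, -0.9)

The green circle was at (7.1, 4.7) in frame 2 and (6.4, 3.8) in frame 3.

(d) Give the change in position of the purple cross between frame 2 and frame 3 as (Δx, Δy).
(-0.3, 0.4)

The purple cross was at (8.1, 1.9) in frame 2 and (7.8, 2.3) in frame 3.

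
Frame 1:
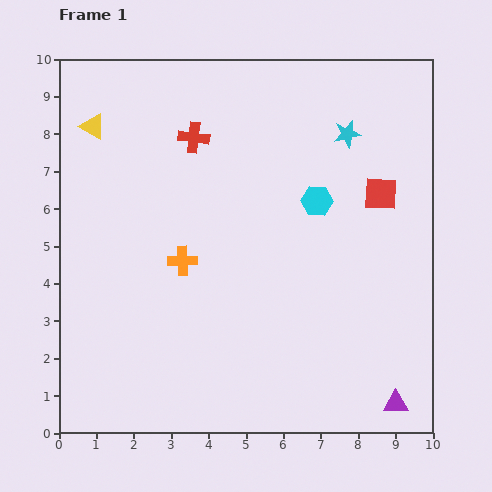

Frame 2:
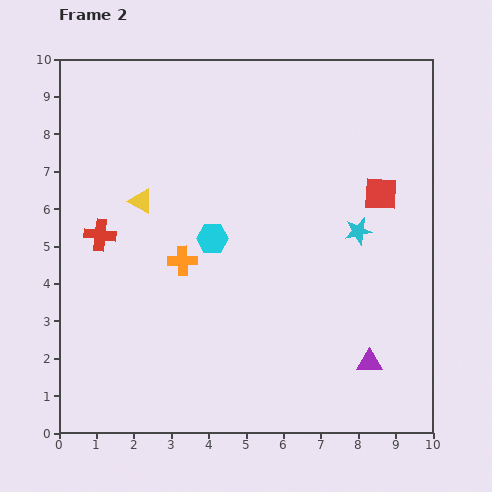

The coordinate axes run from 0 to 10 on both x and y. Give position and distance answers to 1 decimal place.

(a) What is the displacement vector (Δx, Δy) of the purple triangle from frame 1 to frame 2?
(-0.7, 1.1)

The purple triangle was at (9.0, 0.8) in frame 1 and (8.3, 1.9) in frame 2.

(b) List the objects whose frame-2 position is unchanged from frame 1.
the red square, the orange cross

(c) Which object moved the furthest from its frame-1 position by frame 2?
the red cross

(moved 3.6; next 3.0)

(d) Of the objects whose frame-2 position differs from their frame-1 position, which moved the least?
the purple triangle

(moved 1.3)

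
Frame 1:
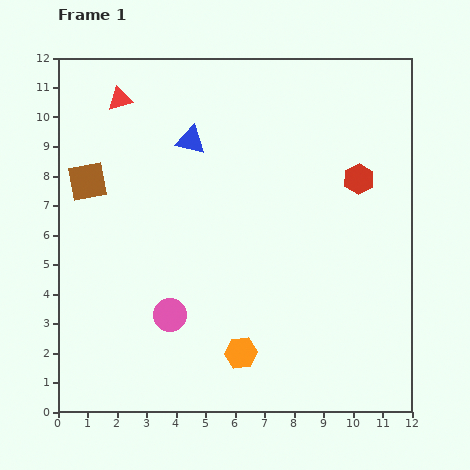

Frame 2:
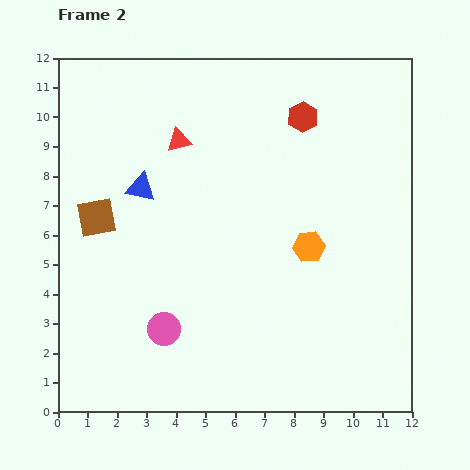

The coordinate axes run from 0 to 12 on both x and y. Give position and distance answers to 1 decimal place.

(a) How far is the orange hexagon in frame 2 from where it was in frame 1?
4.3

The orange hexagon moved from (6.2, 2.0) to (8.5, 5.6), a distance of √(2.3² + 3.6²) ≈ 4.3.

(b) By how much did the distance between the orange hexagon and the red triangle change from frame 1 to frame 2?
-3.8

Distance in frame 1: 9.5. Distance in frame 2: 5.7.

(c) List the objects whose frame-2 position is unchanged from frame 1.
none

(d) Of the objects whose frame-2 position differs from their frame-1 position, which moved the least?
the pink circle

(moved 0.5)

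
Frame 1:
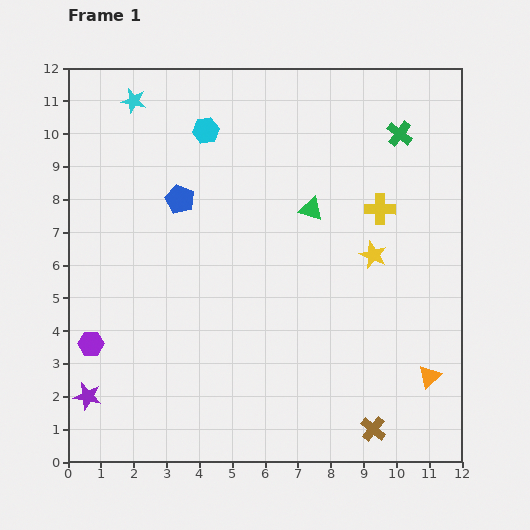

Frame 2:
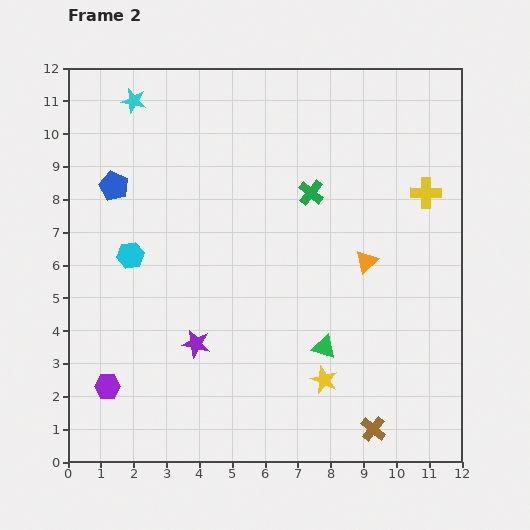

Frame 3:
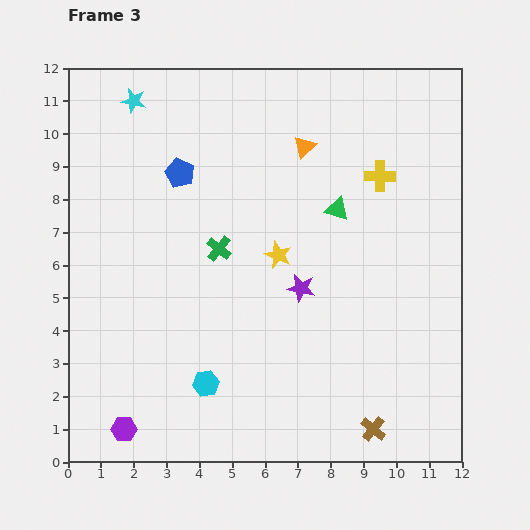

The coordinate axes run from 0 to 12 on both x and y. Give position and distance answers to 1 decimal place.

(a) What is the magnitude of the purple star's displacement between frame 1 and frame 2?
3.7

The purple star moved from (0.6, 2.0) to (3.9, 3.6), a distance of √(3.3² + 1.6²) ≈ 3.7.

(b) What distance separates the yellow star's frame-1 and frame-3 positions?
2.9

The yellow star moved from (9.3, 6.3) to (6.4, 6.3), a distance of √(2.9² + 0.0²) ≈ 2.9.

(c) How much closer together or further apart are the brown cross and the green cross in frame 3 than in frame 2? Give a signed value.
-0.2

Distance in frame 2: 7.4. Distance in frame 3: 7.2.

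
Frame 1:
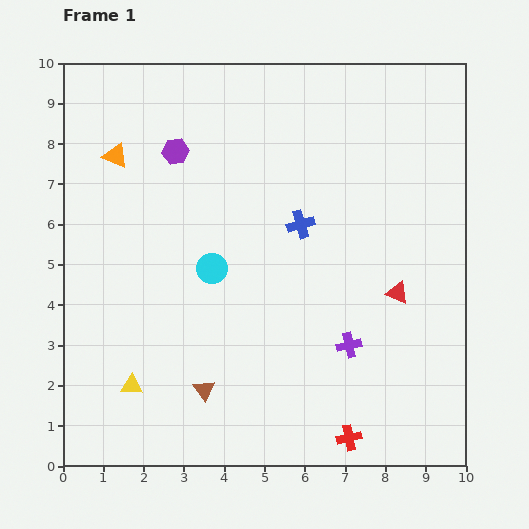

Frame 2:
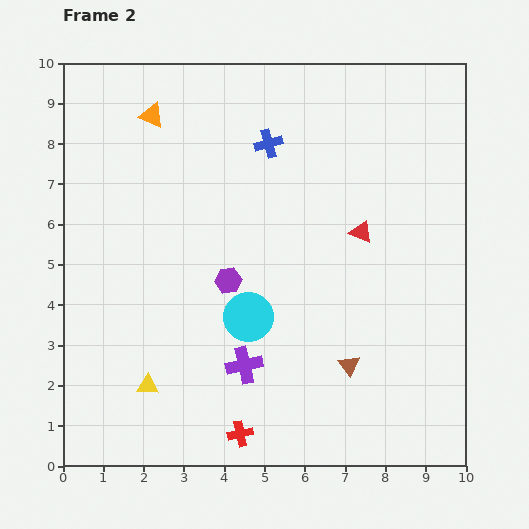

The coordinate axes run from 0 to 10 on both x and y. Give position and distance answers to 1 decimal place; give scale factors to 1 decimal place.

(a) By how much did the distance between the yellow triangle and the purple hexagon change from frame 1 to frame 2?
-2.6

Distance in frame 1: 5.9. Distance in frame 2: 3.3.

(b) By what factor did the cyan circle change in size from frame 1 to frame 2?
1.6×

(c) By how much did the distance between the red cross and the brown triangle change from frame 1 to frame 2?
-0.6

Distance in frame 1: 3.8. Distance in frame 2: 3.2.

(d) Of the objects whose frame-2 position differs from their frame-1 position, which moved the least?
the yellow triangle

(moved 0.4)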